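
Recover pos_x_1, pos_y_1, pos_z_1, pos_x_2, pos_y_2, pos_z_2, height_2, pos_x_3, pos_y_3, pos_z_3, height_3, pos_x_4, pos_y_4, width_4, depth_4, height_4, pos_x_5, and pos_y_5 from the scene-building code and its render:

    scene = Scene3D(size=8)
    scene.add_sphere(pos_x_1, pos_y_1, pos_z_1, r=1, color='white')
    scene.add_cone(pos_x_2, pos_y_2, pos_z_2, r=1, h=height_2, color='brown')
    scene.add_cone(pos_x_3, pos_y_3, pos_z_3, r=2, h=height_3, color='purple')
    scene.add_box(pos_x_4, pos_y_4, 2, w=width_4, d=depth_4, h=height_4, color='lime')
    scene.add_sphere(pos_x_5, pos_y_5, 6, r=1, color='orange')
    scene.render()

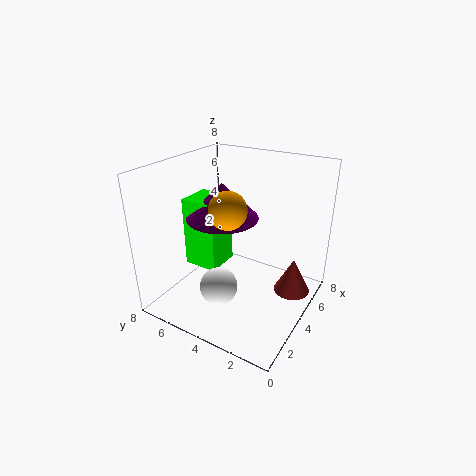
pos_x_1 = 2
pos_y_1 = 4
pos_z_1 = 2
pos_x_2 = 5
pos_y_2 = 1
pos_z_2 = 1
height_2 = 2
pos_x_3 = 4
pos_y_3 = 5
pos_z_3 = 5
height_3 = 2
pos_x_4 = 3
pos_y_4 = 5
width_4 = 2
depth_4 = 2
height_4 = 4
pos_x_5 = 3
pos_y_5 = 4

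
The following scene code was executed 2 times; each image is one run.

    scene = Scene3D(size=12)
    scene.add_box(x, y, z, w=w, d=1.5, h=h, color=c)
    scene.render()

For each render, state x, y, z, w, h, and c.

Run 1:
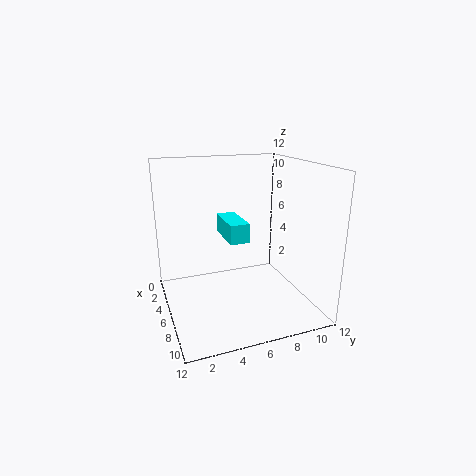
x = 5
y = 4.5
z = 6.5
w = 3.5
h = 1.5
c = 'cyan'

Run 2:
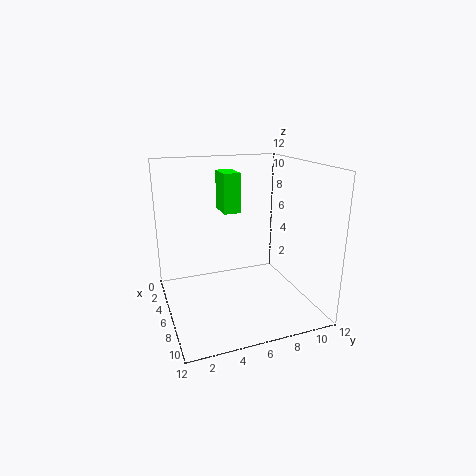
x = 1.5
y = 5.5
z = 7.5
w = 2.5
h = 3.5
c = 'lime'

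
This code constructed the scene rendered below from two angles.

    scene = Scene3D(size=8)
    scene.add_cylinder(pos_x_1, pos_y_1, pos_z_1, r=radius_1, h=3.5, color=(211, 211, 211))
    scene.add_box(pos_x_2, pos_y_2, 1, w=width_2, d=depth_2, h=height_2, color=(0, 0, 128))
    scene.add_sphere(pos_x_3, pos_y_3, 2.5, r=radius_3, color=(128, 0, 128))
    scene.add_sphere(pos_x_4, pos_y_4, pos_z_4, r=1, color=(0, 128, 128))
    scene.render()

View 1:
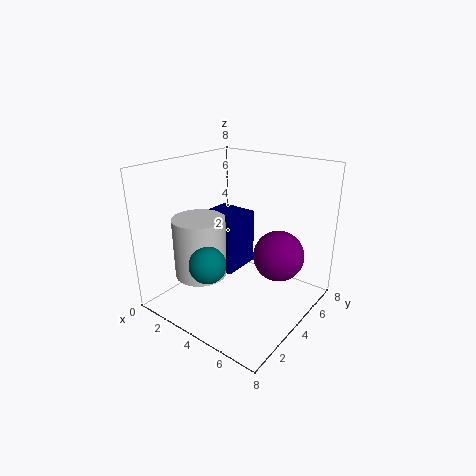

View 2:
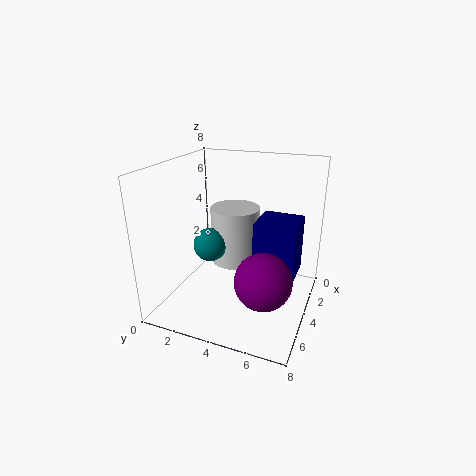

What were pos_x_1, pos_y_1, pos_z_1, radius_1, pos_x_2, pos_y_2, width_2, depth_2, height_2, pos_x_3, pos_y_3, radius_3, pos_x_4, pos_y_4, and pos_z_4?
pos_x_1 = 2
pos_y_1 = 3
pos_z_1 = 1.5
radius_1 = 1.5
pos_x_2 = 0.5
pos_y_2 = 4.5
width_2 = 2.5
depth_2 = 2.5
height_2 = 3.5
pos_x_3 = 5.5
pos_y_3 = 6
radius_3 = 1.5
pos_x_4 = 3.5
pos_y_4 = 2
pos_z_4 = 3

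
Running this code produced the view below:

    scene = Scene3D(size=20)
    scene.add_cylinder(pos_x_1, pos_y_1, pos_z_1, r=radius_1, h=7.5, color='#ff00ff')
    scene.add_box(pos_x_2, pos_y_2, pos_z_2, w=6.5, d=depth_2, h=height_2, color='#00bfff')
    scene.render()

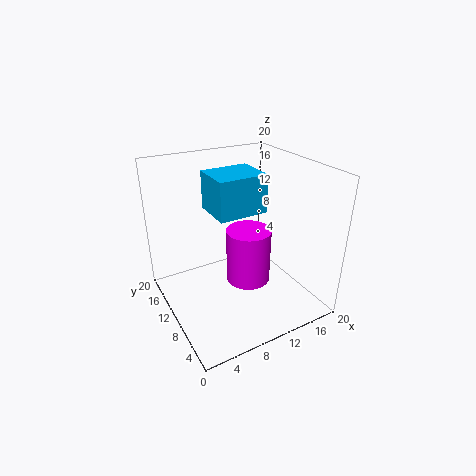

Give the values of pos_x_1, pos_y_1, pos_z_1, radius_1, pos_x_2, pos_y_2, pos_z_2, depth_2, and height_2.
pos_x_1 = 10.5, pos_y_1 = 8, pos_z_1 = 4.5, radius_1 = 3, pos_x_2 = 6, pos_y_2 = 7, pos_z_2 = 14.5, depth_2 = 5.5, height_2 = 5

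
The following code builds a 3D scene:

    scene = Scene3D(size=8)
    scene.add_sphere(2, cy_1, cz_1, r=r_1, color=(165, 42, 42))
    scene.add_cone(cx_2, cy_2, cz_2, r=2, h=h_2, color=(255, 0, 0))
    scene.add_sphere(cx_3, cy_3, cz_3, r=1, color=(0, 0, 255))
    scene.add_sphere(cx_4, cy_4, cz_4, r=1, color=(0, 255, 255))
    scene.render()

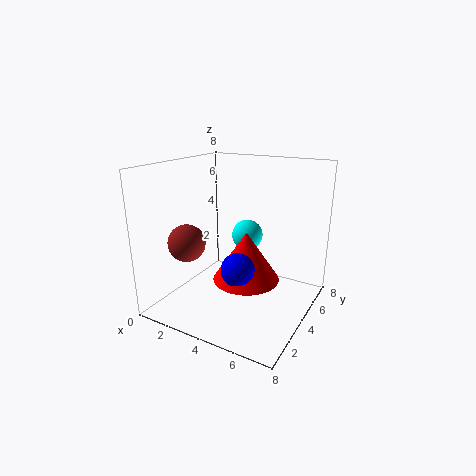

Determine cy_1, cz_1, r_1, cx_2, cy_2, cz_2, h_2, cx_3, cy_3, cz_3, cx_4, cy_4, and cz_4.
cy_1 = 2; cz_1 = 4; r_1 = 1; cx_2 = 4; cy_2 = 5; cz_2 = 1; h_2 = 3; cx_3 = 4; cy_3 = 4; cz_3 = 2; cx_4 = 3; cy_4 = 7; cz_4 = 3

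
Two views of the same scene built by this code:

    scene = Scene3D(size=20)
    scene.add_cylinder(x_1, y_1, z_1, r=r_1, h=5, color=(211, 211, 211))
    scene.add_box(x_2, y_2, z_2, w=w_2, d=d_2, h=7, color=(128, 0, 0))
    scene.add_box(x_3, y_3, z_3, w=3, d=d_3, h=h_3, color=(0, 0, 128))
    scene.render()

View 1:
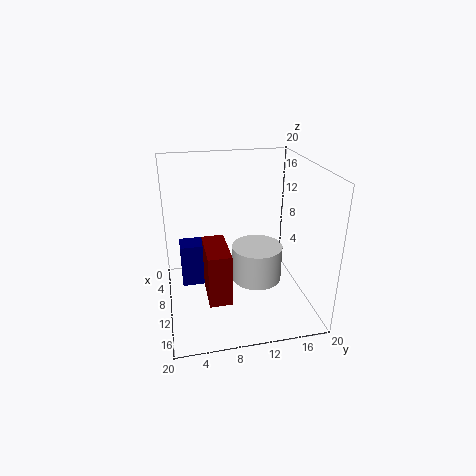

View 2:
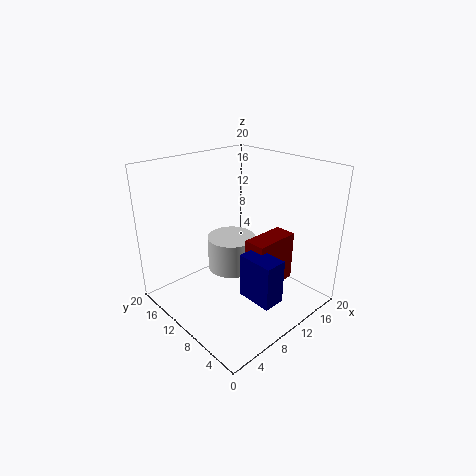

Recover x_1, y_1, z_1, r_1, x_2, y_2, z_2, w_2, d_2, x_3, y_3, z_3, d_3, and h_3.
x_1 = 11
y_1 = 12.5
z_1 = 4
r_1 = 3.5
x_2 = 9.5
y_2 = 5
z_2 = 3.5
w_2 = 6.5
d_2 = 3
x_3 = 7.5
y_3 = 2
z_3 = 3.5
d_3 = 5
h_3 = 6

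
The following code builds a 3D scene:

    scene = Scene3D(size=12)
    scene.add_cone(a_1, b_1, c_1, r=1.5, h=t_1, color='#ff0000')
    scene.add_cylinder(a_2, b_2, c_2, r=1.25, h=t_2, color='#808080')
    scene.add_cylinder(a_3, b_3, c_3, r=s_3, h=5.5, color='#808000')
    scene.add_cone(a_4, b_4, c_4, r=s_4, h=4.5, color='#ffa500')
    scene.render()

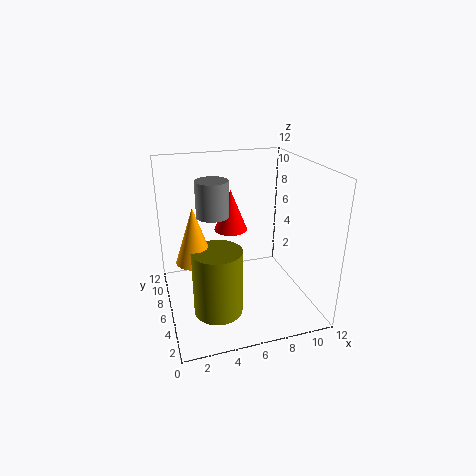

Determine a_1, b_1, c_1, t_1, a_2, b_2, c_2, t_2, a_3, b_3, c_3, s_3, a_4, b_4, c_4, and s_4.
a_1 = 6.25, b_1 = 9, c_1 = 5.5, t_1 = 3.75, a_2 = 3.75, b_2 = 5.25, c_2 = 8.5, t_2 = 2.75, a_3 = 3.75, b_3 = 4.25, c_3 = 0.5, s_3 = 2, a_4 = 2.25, b_4 = 5.5, c_4 = 4.75, s_4 = 1.5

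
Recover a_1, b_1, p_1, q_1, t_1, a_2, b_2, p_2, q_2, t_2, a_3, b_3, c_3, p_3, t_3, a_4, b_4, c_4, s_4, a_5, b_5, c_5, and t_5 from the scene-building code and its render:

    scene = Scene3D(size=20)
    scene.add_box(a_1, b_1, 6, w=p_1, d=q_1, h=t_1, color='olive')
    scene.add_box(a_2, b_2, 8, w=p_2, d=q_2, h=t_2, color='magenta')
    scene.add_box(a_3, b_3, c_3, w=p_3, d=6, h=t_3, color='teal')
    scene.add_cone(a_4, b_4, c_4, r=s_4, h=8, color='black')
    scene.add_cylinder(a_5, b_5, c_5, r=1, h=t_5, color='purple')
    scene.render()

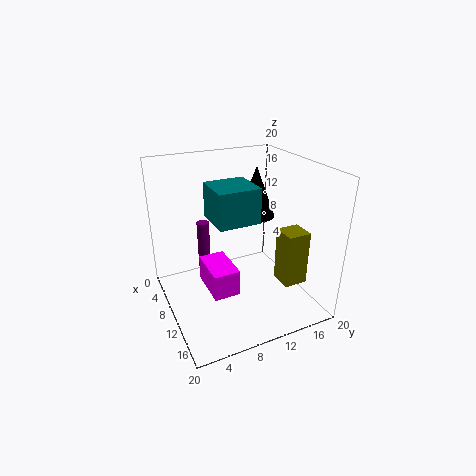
a_1 = 15
b_1 = 13
p_1 = 3
q_1 = 3
t_1 = 7
a_2 = 14
b_2 = 3
p_2 = 5
q_2 = 3
t_2 = 3
a_3 = 5
b_3 = 7
c_3 = 12
p_3 = 6
t_3 = 5
a_4 = 4
b_4 = 16
c_4 = 10
s_4 = 3
a_5 = 1
b_5 = 8
c_5 = 1
t_5 = 8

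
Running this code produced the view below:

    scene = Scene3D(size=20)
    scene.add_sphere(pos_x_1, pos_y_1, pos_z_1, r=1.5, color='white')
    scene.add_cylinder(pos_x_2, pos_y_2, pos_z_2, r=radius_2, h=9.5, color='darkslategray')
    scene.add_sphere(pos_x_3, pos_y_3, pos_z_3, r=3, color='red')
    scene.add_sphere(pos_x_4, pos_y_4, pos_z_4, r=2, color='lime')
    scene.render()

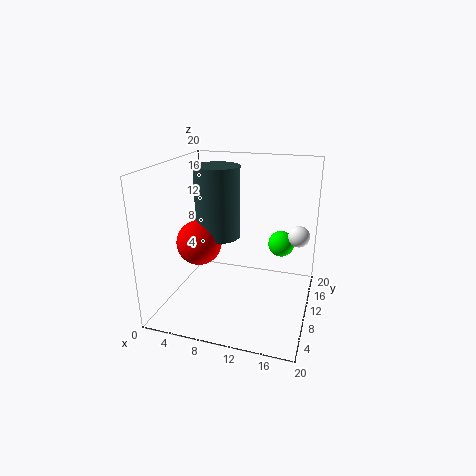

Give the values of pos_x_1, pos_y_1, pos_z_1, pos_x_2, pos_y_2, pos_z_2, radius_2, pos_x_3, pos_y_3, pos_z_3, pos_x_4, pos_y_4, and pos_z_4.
pos_x_1 = 18
pos_y_1 = 13
pos_z_1 = 10
pos_x_2 = 7.5
pos_y_2 = 9
pos_z_2 = 10.5
radius_2 = 3
pos_x_3 = 5.5
pos_y_3 = 7
pos_z_3 = 10
pos_x_4 = 15
pos_y_4 = 16.5
pos_z_4 = 7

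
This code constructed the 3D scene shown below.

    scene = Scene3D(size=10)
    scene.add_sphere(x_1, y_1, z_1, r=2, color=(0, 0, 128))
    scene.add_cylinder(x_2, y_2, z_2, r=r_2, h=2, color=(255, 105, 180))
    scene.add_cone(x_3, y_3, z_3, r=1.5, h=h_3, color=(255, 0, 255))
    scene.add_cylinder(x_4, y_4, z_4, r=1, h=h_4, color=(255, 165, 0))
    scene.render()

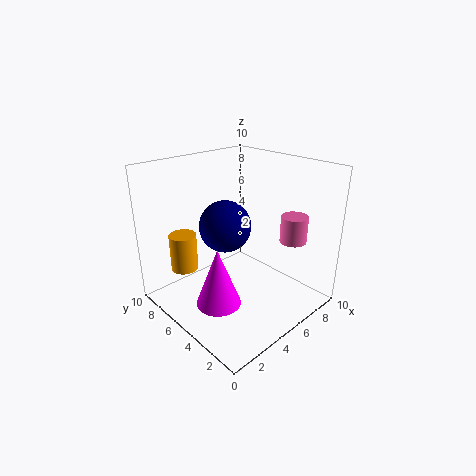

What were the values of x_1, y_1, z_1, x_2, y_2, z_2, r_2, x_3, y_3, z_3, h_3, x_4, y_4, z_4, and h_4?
x_1 = 6
y_1 = 7.5
z_1 = 4.75
x_2 = 9
y_2 = 3.25
z_2 = 4
r_2 = 1
x_3 = 2.5
y_3 = 4.25
z_3 = 1.25
h_3 = 4
x_4 = 2.75
y_4 = 8.5
z_4 = 2
h_4 = 2.75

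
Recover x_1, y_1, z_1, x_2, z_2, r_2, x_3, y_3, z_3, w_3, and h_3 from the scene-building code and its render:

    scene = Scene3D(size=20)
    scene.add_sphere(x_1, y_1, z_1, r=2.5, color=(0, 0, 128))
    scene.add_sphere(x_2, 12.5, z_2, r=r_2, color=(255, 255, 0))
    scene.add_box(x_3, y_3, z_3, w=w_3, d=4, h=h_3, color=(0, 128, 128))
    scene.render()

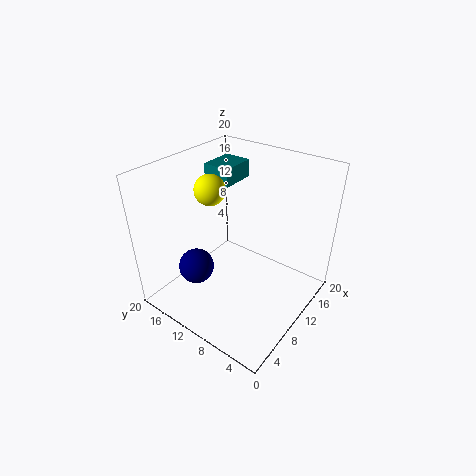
x_1 = 6; y_1 = 14.5; z_1 = 5.5; x_2 = 7.5; z_2 = 17.5; r_2 = 2; x_3 = 11; y_3 = 12.5; z_3 = 16.5; w_3 = 5; h_3 = 2.5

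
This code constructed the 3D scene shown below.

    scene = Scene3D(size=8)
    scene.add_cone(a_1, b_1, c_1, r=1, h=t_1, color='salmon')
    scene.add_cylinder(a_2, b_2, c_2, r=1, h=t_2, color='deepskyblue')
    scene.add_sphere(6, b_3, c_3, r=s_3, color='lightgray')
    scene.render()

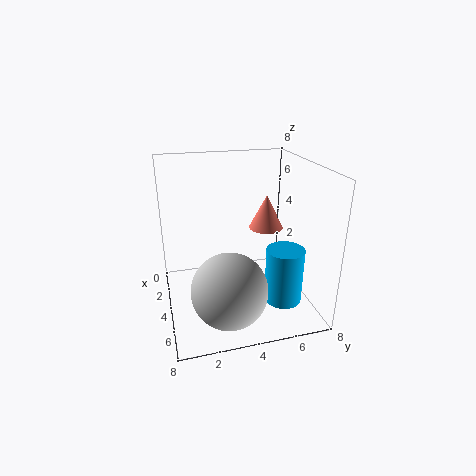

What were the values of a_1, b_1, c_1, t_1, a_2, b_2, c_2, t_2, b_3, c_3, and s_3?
a_1 = 3
b_1 = 6
c_1 = 4
t_1 = 2
a_2 = 6
b_2 = 6
c_2 = 1
t_2 = 3
b_3 = 3
c_3 = 2
s_3 = 2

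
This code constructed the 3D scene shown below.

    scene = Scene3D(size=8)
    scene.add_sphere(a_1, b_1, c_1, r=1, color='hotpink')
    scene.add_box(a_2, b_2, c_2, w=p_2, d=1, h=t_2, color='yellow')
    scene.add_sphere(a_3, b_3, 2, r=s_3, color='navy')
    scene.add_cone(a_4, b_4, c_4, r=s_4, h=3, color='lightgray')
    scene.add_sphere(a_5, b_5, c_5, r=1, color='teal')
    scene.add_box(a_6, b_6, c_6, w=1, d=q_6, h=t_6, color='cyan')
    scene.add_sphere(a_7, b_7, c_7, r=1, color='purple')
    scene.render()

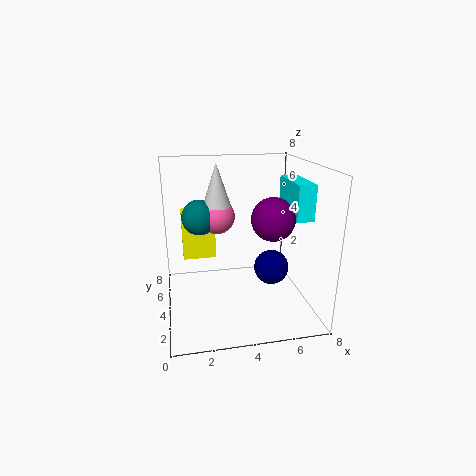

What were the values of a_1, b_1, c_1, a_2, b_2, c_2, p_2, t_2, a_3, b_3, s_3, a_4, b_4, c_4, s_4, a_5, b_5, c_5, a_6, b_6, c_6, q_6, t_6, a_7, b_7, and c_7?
a_1 = 3
b_1 = 5
c_1 = 5
a_2 = 1
b_2 = 6
c_2 = 2
p_2 = 2
t_2 = 3
a_3 = 6
b_3 = 4
s_3 = 1
a_4 = 3
b_4 = 5
c_4 = 5
s_4 = 1
a_5 = 2
b_5 = 5
c_5 = 5
a_6 = 7
b_6 = 3
c_6 = 5
q_6 = 3
t_6 = 2
a_7 = 5
b_7 = 1
c_7 = 6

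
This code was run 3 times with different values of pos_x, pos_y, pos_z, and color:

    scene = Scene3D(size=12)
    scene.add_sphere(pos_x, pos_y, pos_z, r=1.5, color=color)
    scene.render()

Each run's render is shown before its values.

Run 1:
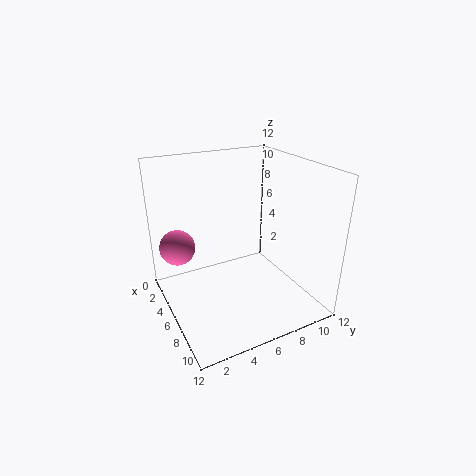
pos_x = 3.5; pos_y = 1.5; pos_z = 5; color = 'hotpink'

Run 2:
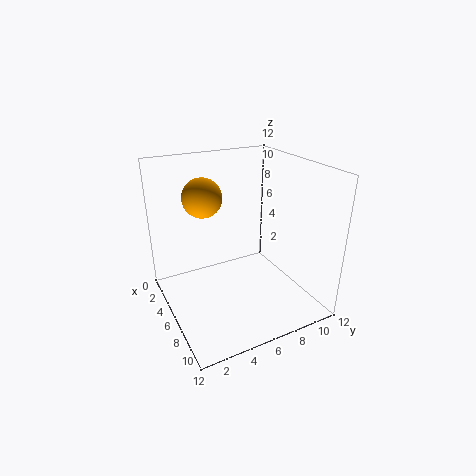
pos_x = 6; pos_y = 3; pos_z = 10; color = 'orange'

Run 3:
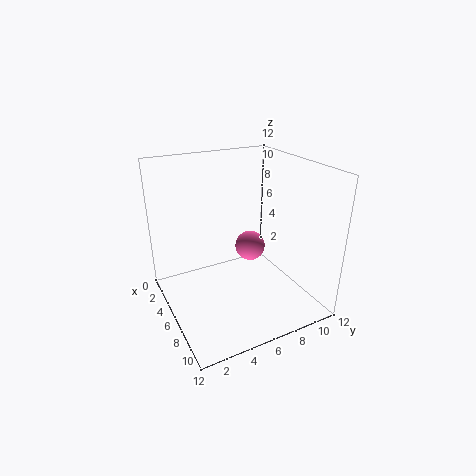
pos_x = 2; pos_y = 9.5; pos_z = 2.5; color = 'hotpink'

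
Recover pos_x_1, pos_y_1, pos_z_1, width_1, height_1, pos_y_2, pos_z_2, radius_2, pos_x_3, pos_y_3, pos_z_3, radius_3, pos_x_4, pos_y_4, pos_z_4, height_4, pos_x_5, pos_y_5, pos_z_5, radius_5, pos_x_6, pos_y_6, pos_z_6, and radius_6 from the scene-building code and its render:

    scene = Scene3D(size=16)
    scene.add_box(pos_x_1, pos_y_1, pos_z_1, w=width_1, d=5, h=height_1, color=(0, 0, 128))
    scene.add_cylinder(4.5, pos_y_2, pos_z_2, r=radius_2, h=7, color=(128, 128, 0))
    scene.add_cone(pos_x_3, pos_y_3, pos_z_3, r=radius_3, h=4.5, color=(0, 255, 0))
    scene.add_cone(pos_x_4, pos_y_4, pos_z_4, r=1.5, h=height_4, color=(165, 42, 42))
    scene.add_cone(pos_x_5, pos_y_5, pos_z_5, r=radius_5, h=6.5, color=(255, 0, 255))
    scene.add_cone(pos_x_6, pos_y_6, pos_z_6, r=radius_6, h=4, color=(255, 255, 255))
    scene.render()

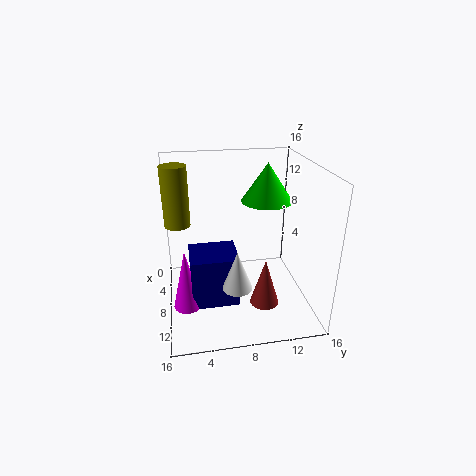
pos_x_1 = 7.5; pos_y_1 = 2.5; pos_z_1 = 2; width_1 = 4.5; height_1 = 5.5; pos_y_2 = 1.5; pos_z_2 = 8.5; radius_2 = 1.5; pos_x_3 = 5; pos_y_3 = 12; pos_z_3 = 11; radius_3 = 3; pos_x_4 = 12.5; pos_y_4 = 10; pos_z_4 = 2.5; height_4 = 5; pos_x_5 = 11; pos_y_5 = 2; pos_z_5 = 2; radius_5 = 1.5; pos_x_6 = 13; pos_y_6 = 7; pos_z_6 = 5; radius_6 = 1.5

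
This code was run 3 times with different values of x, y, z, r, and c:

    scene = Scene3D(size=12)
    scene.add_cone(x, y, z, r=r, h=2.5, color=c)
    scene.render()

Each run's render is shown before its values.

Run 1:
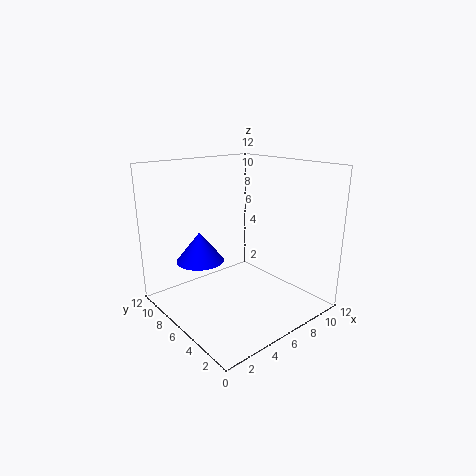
x = 3.5, y = 8, z = 4, r = 2, c = 'blue'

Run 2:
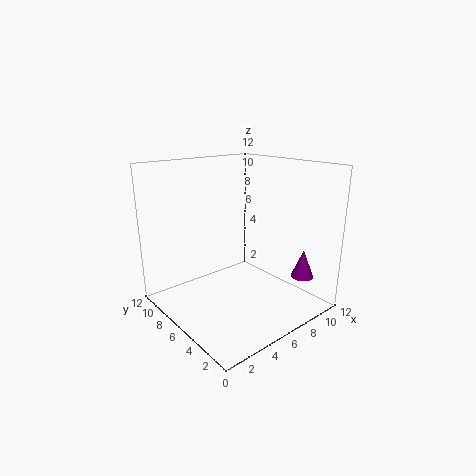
x = 11, y = 3, z = 2, r = 1, c = 'purple'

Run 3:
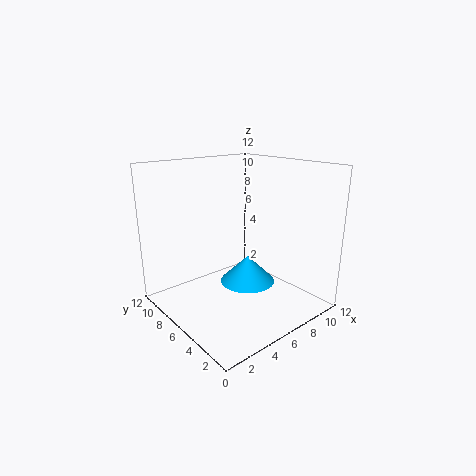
x = 8, y = 7, z = 1, r = 2.5, c = 'deepskyblue'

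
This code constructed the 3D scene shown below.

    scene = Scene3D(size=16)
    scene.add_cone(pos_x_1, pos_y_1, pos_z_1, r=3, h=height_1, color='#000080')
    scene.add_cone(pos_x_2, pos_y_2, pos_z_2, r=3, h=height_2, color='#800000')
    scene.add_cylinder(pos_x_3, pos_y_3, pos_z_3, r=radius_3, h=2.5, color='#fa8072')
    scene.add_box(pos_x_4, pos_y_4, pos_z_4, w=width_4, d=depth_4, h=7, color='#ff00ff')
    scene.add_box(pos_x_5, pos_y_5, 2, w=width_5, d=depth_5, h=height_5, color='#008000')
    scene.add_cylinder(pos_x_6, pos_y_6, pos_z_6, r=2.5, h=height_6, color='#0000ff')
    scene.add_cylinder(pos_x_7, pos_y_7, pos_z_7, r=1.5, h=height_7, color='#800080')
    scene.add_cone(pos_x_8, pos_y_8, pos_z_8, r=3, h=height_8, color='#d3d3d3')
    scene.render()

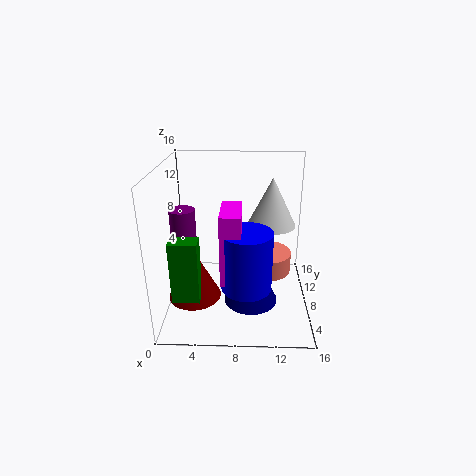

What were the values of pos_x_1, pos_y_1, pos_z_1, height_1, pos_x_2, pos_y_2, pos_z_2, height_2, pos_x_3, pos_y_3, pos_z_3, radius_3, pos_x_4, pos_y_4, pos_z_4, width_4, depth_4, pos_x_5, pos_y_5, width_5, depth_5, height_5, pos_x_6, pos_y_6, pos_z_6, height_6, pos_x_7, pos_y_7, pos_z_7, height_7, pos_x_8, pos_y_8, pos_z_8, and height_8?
pos_x_1 = 9.5; pos_y_1 = 6.5; pos_z_1 = 1; height_1 = 6; pos_x_2 = 3; pos_y_2 = 7; pos_z_2 = 1; height_2 = 6; pos_x_3 = 11.5; pos_y_3 = 11.5; pos_z_3 = 2; radius_3 = 3; pos_x_4 = 6.5; pos_y_4 = 1.5; pos_z_4 = 6; width_4 = 2; depth_4 = 4.5; pos_x_5 = 1; pos_y_5 = 4; width_5 = 3; depth_5 = 2; height_5 = 7; pos_x_6 = 9; pos_y_6 = 3; pos_z_6 = 5; height_6 = 6; pos_x_7 = 1.5; pos_y_7 = 10; pos_z_7 = 5.5; height_7 = 5; pos_x_8 = 12; pos_y_8 = 13; pos_z_8 = 7.5; height_8 = 6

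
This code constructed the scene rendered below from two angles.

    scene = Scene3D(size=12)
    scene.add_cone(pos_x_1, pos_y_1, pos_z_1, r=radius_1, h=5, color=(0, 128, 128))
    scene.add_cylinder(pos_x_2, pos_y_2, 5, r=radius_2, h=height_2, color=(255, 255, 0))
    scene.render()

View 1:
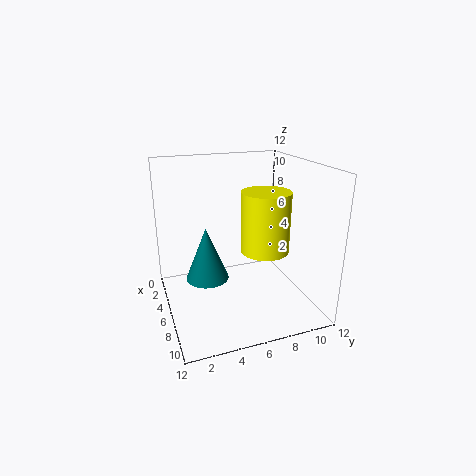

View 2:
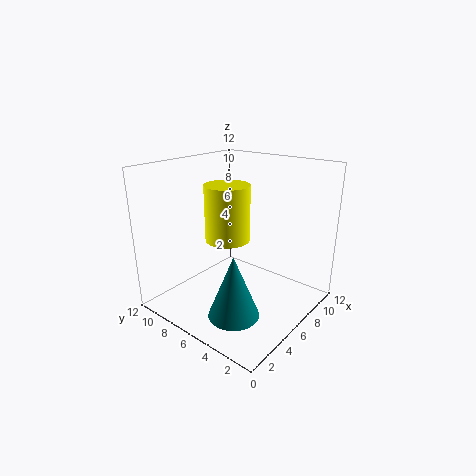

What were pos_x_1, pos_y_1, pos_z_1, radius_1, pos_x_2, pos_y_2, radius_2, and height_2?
pos_x_1 = 3, pos_y_1 = 4, pos_z_1 = 1, radius_1 = 2, pos_x_2 = 7, pos_y_2 = 8, radius_2 = 2, height_2 = 5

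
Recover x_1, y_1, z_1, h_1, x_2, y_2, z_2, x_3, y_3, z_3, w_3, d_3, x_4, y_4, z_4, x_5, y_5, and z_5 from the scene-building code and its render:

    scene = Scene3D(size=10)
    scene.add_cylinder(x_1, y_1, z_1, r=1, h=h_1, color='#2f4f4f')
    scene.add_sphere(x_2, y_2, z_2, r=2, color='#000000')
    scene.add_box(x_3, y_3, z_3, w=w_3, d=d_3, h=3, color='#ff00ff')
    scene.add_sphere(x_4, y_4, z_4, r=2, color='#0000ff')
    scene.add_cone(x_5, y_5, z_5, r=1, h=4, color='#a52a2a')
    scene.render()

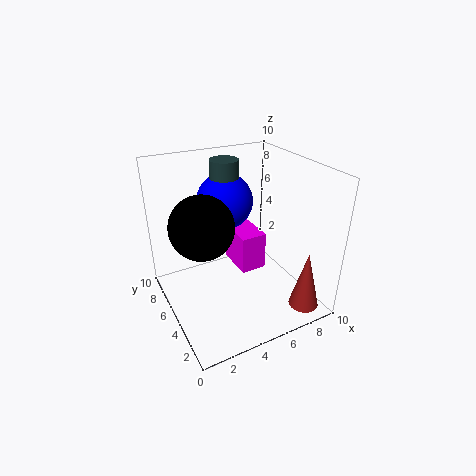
x_1 = 5; y_1 = 7; z_1 = 6; h_1 = 4; x_2 = 2; y_2 = 4; z_2 = 7; x_3 = 6; y_3 = 6; z_3 = 1; w_3 = 2; d_3 = 3; x_4 = 5; y_4 = 7; z_4 = 7; x_5 = 8; y_5 = 1; z_5 = 1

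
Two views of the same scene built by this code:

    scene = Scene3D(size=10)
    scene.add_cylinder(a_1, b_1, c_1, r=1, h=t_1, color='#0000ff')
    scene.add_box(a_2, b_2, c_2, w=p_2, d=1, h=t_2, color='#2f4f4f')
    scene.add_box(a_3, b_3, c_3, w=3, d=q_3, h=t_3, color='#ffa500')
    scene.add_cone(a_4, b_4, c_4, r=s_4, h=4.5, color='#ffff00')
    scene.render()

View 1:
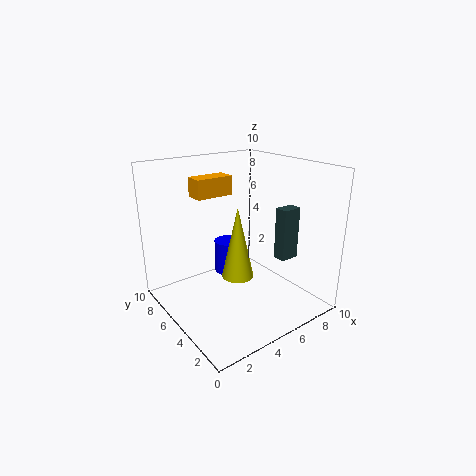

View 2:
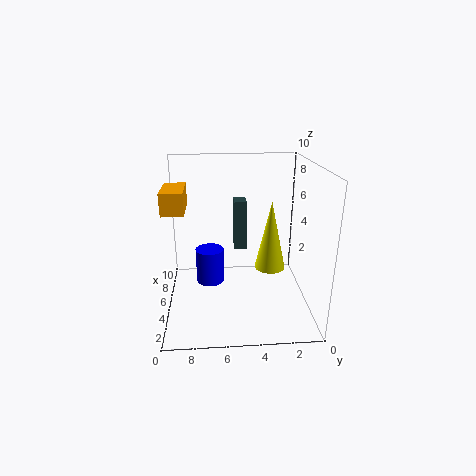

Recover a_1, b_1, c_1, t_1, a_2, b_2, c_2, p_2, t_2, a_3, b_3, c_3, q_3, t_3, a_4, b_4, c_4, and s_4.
a_1 = 5.5, b_1 = 7, c_1 = 1.5, t_1 = 2.5, a_2 = 8.5, b_2 = 4, c_2 = 2.5, p_2 = 1.5, t_2 = 4, a_3 = 4, b_3 = 8.5, c_3 = 7, q_3 = 1.5, t_3 = 1.5, a_4 = 3.5, b_4 = 3, c_4 = 3.5, s_4 = 1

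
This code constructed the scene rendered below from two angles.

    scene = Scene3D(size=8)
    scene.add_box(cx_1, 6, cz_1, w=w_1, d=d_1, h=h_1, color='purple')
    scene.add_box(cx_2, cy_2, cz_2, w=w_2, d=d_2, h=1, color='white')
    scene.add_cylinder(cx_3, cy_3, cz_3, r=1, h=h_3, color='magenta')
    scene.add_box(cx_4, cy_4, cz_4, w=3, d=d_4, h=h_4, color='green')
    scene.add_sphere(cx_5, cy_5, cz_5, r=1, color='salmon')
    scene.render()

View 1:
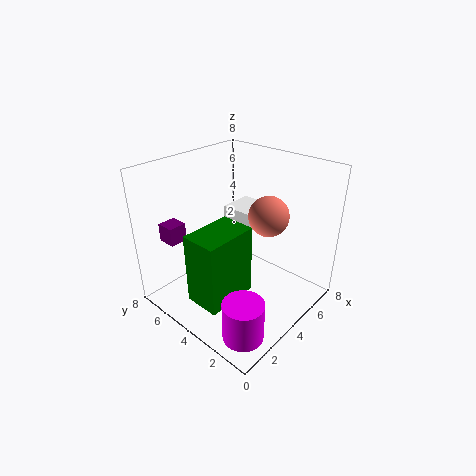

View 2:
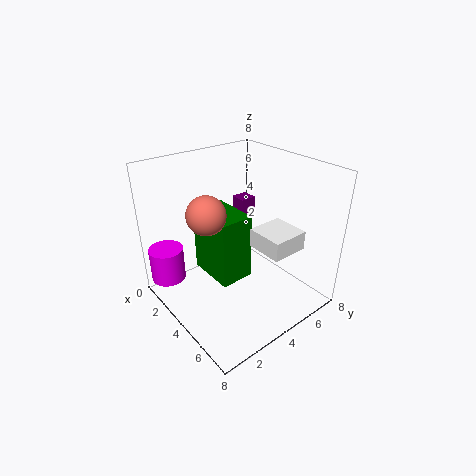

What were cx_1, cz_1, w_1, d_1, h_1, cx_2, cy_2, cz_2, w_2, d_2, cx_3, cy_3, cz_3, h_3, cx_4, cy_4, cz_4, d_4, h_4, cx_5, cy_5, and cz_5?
cx_1 = 1; cz_1 = 4; w_1 = 1; d_1 = 1; h_1 = 1; cx_2 = 5; cy_2 = 4; cz_2 = 4; w_2 = 2; d_2 = 2; cx_3 = 1; cy_3 = 1; cz_3 = 1; h_3 = 2; cx_4 = 1; cy_4 = 3; cz_4 = 1; d_4 = 2; h_4 = 4; cx_5 = 4; cy_5 = 2; cz_5 = 6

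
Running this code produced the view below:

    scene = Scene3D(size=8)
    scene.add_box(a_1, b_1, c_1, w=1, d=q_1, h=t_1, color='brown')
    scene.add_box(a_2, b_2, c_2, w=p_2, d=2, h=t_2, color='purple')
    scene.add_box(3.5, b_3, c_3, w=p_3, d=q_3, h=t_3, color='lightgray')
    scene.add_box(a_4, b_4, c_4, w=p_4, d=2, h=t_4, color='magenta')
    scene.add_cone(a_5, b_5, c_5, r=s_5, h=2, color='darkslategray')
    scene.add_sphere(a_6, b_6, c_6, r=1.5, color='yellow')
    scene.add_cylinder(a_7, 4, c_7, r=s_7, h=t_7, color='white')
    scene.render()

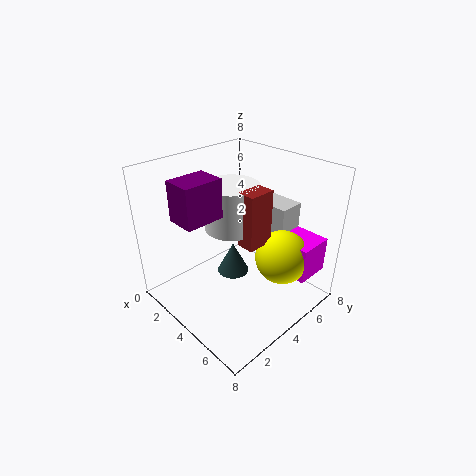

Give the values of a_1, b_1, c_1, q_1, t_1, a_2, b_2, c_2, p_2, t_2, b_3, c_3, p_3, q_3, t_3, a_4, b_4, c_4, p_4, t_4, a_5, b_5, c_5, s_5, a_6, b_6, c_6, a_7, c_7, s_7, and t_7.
a_1 = 4.5, b_1 = 3.5, c_1 = 4, q_1 = 1.5, t_1 = 3, a_2 = 3, b_2 = 0.5, c_2 = 6, p_2 = 1.5, t_2 = 2, b_3 = 6, c_3 = 2.5, p_3 = 2, q_3 = 1.5, t_3 = 3, a_4 = 5.5, b_4 = 5.5, c_4 = 2, p_4 = 2, t_4 = 2, a_5 = 2.5, b_5 = 5, c_5 = 0.5, s_5 = 1, a_6 = 6, b_6 = 5.5, c_6 = 3, a_7 = 3.5, c_7 = 4.5, s_7 = 1.5, t_7 = 2.5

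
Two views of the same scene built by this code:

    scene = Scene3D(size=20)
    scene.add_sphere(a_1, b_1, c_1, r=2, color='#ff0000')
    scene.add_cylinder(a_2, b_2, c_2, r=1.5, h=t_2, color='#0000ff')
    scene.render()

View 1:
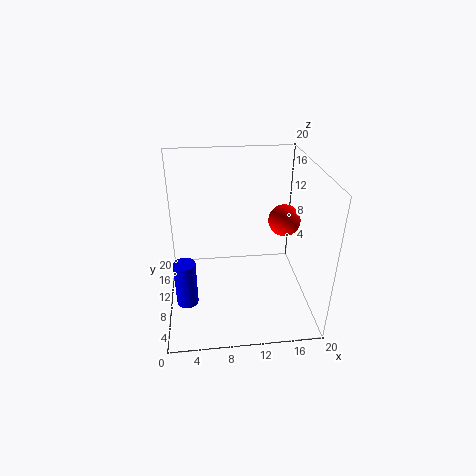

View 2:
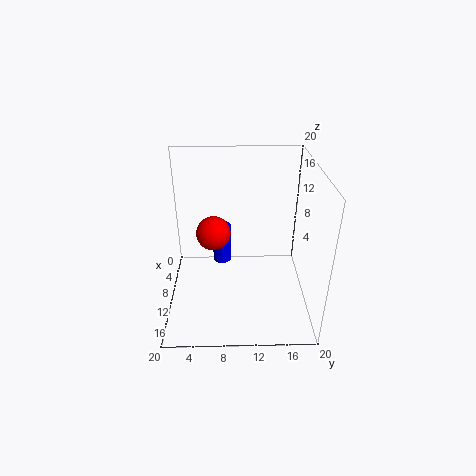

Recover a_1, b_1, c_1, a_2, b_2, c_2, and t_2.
a_1 = 15.5
b_1 = 7
c_1 = 14
a_2 = 2.5
b_2 = 7.5
c_2 = 1.5
t_2 = 6.5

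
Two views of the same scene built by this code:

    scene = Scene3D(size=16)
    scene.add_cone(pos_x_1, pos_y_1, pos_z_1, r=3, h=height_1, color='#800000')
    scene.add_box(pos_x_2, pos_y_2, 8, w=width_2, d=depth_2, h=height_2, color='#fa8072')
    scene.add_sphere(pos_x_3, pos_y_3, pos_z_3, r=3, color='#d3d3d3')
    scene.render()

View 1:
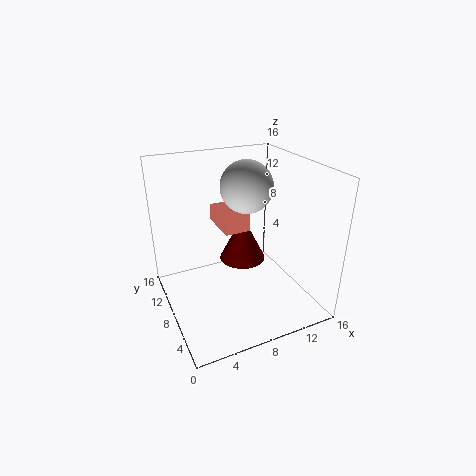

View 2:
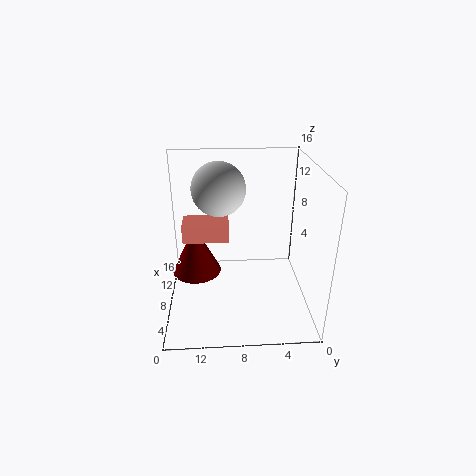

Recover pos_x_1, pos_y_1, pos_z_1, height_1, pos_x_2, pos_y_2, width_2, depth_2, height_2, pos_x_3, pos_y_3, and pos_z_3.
pos_x_1 = 11
pos_y_1 = 13
pos_z_1 = 2
height_1 = 6
pos_x_2 = 7
pos_y_2 = 9
width_2 = 3
depth_2 = 5
height_2 = 2
pos_x_3 = 10
pos_y_3 = 10
pos_z_3 = 13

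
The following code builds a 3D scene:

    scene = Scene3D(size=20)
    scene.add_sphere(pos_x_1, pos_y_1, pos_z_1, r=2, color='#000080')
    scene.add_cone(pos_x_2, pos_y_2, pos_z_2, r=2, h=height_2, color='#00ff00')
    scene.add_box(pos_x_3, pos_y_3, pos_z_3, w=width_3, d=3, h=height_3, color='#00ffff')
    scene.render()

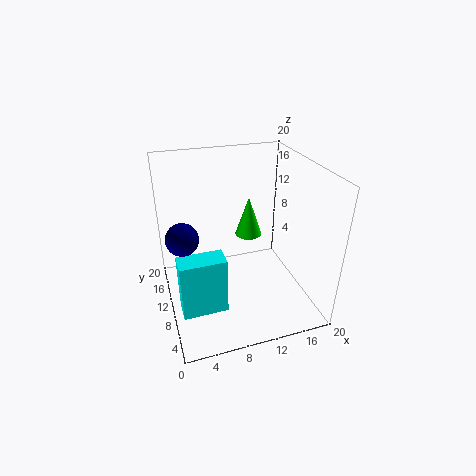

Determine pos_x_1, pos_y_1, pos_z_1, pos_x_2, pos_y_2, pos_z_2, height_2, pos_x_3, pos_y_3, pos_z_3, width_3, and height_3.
pos_x_1 = 2; pos_y_1 = 7; pos_z_1 = 13; pos_x_2 = 13; pos_y_2 = 14; pos_z_2 = 8; height_2 = 6; pos_x_3 = 1; pos_y_3 = 5; pos_z_3 = 2; width_3 = 6; height_3 = 8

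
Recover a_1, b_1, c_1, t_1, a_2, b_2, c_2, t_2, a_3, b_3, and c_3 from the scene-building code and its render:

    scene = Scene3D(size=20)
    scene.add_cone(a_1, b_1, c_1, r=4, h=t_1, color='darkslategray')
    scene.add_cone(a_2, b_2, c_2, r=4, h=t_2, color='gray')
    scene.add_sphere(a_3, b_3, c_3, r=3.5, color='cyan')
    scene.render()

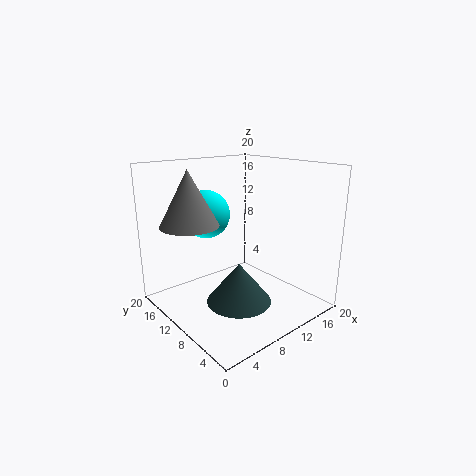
a_1 = 6, b_1 = 5, c_1 = 4, t_1 = 5, a_2 = 4.5, b_2 = 13.5, c_2 = 12, t_2 = 7.5, a_3 = 8.5, b_3 = 15.5, c_3 = 12.5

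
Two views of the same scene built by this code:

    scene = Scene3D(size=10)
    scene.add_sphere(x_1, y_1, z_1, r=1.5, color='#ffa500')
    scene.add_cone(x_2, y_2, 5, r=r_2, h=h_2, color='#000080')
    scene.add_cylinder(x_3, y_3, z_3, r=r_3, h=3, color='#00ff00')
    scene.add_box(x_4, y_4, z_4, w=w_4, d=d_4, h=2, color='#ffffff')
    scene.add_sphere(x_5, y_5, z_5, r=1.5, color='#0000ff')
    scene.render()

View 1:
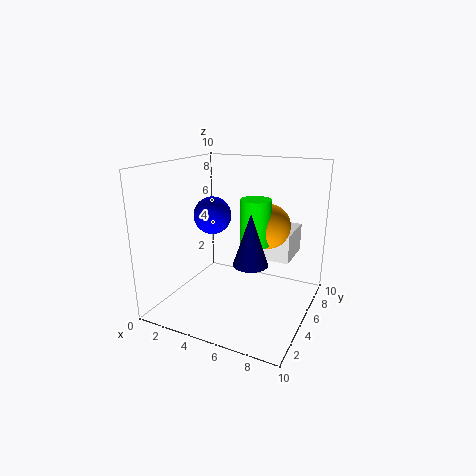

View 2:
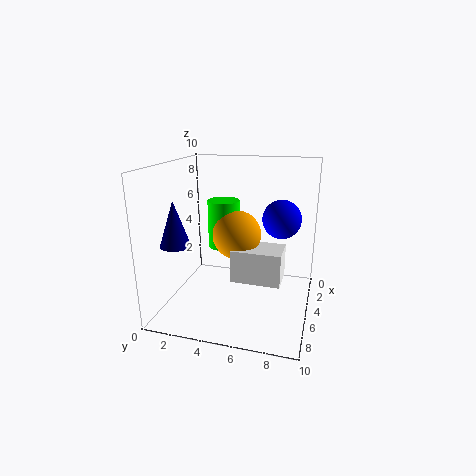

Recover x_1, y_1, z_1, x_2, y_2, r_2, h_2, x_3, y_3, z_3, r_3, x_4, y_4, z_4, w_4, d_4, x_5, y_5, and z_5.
x_1 = 7
y_1 = 5.5
z_1 = 6
x_2 = 7.5
y_2 = 1.5
r_2 = 1
h_2 = 3
x_3 = 6.5
y_3 = 4.5
z_3 = 5
r_3 = 1
x_4 = 6.5
y_4 = 5.5
z_4 = 3.5
w_4 = 2
d_4 = 3
x_5 = 1.5
y_5 = 7.5
z_5 = 5.5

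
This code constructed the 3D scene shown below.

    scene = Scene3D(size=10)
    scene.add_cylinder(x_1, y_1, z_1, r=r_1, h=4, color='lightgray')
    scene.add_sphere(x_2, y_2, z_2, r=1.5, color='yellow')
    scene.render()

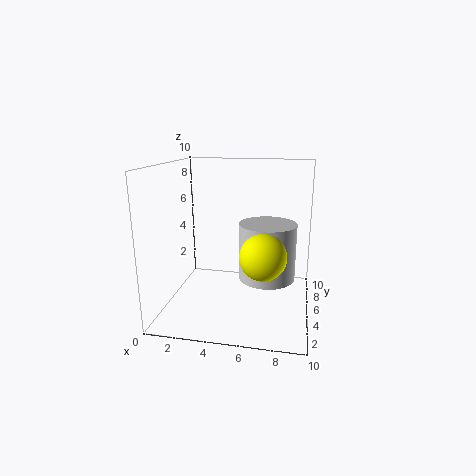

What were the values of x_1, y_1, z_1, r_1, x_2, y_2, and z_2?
x_1 = 7; y_1 = 5.5; z_1 = 2; r_1 = 2; x_2 = 7; y_2 = 3; z_2 = 4.5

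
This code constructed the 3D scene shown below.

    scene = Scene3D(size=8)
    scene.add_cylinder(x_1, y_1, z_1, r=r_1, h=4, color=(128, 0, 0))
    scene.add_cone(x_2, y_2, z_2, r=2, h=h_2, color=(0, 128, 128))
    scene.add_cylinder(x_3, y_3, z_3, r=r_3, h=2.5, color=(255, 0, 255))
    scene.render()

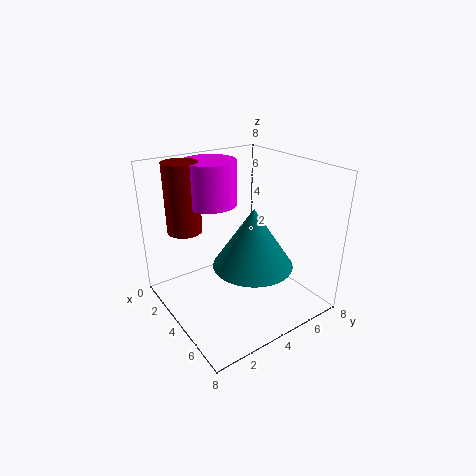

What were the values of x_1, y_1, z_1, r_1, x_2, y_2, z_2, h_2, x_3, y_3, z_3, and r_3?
x_1 = 1.5, y_1 = 2, z_1 = 4, r_1 = 1, x_2 = 6, y_2 = 3.5, z_2 = 3.5, h_2 = 3, x_3 = 2, y_3 = 3.5, z_3 = 5.5, r_3 = 1.5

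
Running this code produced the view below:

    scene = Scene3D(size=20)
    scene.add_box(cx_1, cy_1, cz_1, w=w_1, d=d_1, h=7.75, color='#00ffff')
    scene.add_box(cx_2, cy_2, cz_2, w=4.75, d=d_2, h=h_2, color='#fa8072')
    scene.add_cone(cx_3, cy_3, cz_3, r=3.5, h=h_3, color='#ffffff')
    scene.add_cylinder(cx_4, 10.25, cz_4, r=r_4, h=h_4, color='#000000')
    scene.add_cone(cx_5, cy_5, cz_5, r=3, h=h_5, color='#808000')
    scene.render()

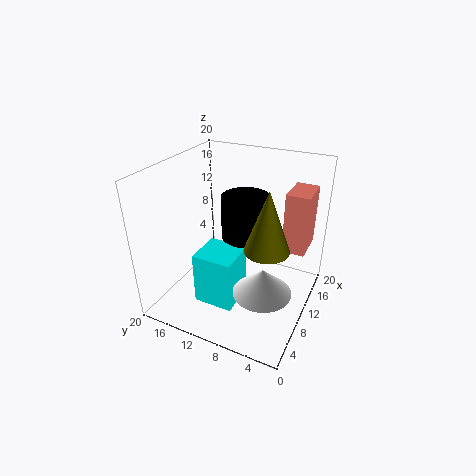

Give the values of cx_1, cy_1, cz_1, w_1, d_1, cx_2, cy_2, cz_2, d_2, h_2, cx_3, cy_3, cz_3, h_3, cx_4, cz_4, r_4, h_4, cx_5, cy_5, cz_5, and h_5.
cx_1 = 5.75, cy_1 = 9.25, cz_1 = 0.25, w_1 = 5.5, d_1 = 5.75, cx_2 = 10.25, cy_2 = 0.75, cz_2 = 9.5, d_2 = 3, h_2 = 8, cx_3 = 3.75, cy_3 = 3.75, cz_3 = 7.5, h_3 = 3.25, cx_4 = 13, cz_4 = 8.75, r_4 = 3.5, h_4 = 6.25, cx_5 = 8.75, cy_5 = 5.25, cz_5 = 10, h_5 = 8.25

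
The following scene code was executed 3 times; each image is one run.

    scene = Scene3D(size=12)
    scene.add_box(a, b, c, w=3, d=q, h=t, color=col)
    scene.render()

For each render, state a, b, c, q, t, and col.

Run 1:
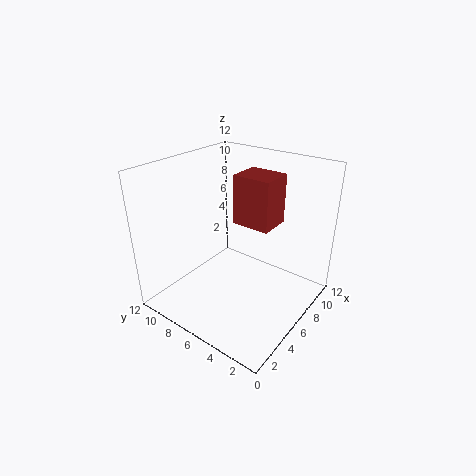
a = 8; b = 4.5; c = 6; q = 3.5; t = 4.5; col = 'brown'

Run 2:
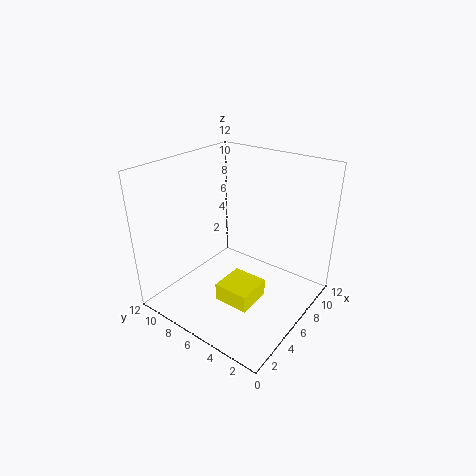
a = 3.5; b = 3.5; c = 1; q = 3; t = 1.5; col = 'yellow'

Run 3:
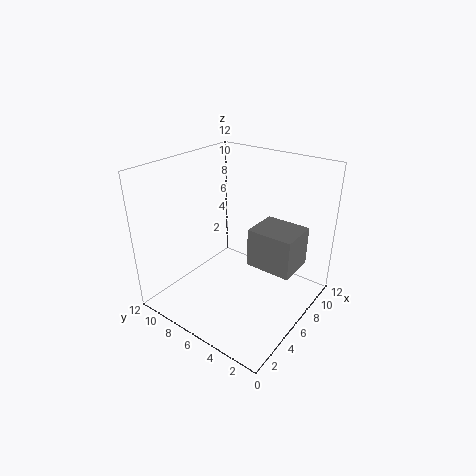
a = 4.5; b = 0.5; c = 5; q = 3.5; t = 3; col = 'gray'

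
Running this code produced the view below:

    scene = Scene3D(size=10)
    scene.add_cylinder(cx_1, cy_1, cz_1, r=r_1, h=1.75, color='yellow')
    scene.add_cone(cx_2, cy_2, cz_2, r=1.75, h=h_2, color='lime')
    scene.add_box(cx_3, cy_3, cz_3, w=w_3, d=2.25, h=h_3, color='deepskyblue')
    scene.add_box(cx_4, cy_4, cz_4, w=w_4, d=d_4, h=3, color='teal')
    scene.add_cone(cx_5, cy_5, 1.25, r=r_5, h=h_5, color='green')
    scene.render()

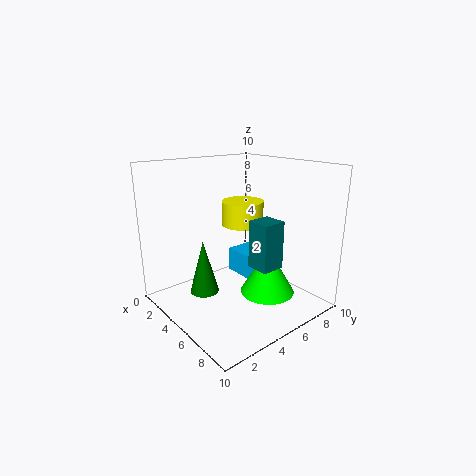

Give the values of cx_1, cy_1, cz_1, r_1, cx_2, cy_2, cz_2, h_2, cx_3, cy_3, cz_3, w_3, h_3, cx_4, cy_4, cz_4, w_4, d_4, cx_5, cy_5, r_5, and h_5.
cx_1 = 4; cy_1 = 6.25; cz_1 = 5.5; r_1 = 1.5; cx_2 = 7.75; cy_2 = 5.25; cz_2 = 2; h_2 = 3; cx_3 = 0.75; cy_3 = 7.5; cz_3 = 0.25; w_3 = 3.25; h_3 = 2; cx_4 = 7.25; cy_4 = 4; cz_4 = 4; w_4 = 1.5; d_4 = 1.5; cx_5 = 4; cy_5 = 2.75; r_5 = 1; h_5 = 3.75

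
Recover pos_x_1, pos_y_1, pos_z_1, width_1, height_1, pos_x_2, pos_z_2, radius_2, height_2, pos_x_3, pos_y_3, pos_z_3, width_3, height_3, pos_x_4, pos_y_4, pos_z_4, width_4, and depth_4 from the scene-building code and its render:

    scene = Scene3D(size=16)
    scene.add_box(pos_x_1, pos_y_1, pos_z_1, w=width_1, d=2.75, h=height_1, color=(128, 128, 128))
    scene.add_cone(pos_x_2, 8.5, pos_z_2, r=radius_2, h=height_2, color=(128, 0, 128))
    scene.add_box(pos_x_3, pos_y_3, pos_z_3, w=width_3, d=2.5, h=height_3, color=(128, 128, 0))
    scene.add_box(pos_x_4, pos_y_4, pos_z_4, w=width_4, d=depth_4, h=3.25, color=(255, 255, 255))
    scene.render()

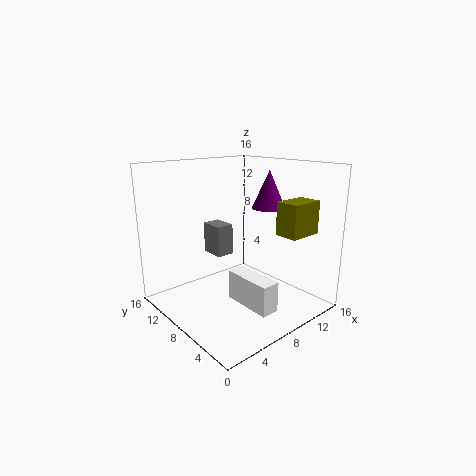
pos_x_1 = 6.25; pos_y_1 = 9.25; pos_z_1 = 5.75; width_1 = 2; height_1 = 3.5; pos_x_2 = 13.25; pos_z_2 = 10.5; radius_2 = 2; height_2 = 4.5; pos_x_3 = 9.75; pos_y_3 = 1.5; pos_z_3 = 9; width_3 = 3.75; height_3 = 3.5; pos_x_4 = 6.25; pos_y_4 = 2; pos_z_4 = 1.5; width_4 = 2; depth_4 = 5.5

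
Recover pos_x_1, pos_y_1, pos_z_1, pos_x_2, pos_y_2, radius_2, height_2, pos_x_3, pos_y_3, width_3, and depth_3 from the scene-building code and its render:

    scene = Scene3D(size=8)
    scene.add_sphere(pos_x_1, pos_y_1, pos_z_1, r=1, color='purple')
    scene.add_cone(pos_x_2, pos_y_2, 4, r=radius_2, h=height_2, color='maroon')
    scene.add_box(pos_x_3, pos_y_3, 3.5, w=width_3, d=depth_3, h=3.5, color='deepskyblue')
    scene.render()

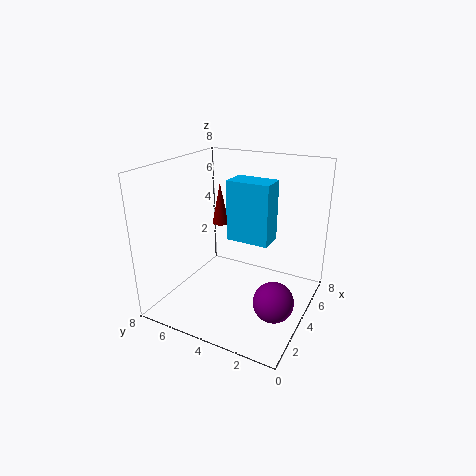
pos_x_1 = 2, pos_y_1 = 1, pos_z_1 = 2, pos_x_2 = 5.5, pos_y_2 = 6, radius_2 = 0.5, height_2 = 2.5, pos_x_3 = 4.5, pos_y_3 = 2.5, width_3 = 1.5, depth_3 = 2.5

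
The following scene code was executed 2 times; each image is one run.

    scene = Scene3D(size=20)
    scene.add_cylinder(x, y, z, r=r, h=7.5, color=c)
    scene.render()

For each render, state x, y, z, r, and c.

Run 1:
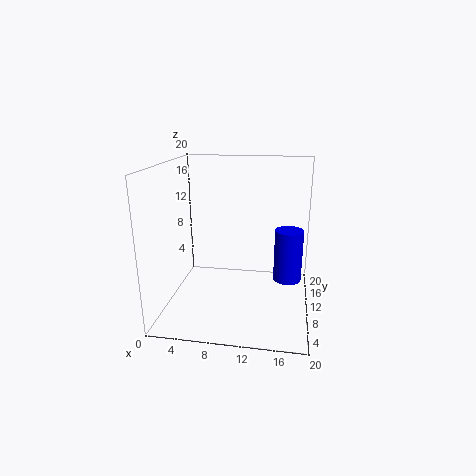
x = 17; y = 11.5; z = 3.5; r = 2; c = 'blue'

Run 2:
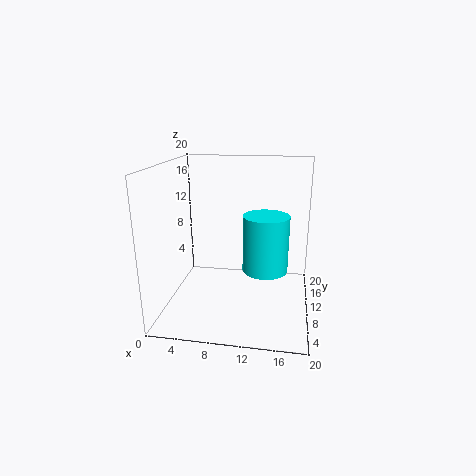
x = 14; y = 8; z = 6.5; r = 3; c = 'cyan'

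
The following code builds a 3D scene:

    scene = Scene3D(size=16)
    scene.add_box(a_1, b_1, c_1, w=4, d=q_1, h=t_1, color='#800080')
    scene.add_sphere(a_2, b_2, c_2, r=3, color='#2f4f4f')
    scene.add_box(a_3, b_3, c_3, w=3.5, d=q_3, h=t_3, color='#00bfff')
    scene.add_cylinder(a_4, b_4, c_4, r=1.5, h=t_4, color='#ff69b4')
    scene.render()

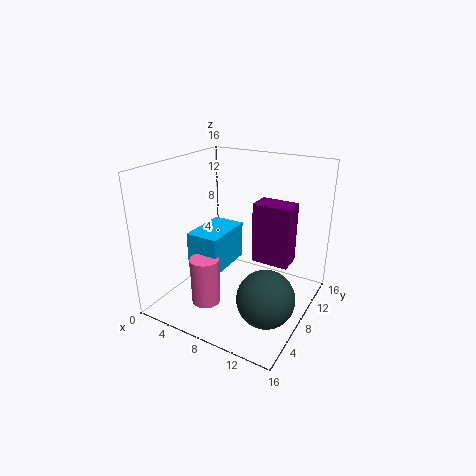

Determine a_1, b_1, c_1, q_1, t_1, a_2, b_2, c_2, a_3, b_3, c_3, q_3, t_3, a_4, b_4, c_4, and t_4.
a_1 = 10, b_1 = 7.5, c_1 = 6, q_1 = 2.5, t_1 = 6.5, a_2 = 13, b_2 = 5, c_2 = 3.5, a_3 = 4.5, b_3 = 3.5, c_3 = 5.5, q_3 = 5.5, t_3 = 4, a_4 = 7, b_4 = 3, c_4 = 2.5, t_4 = 5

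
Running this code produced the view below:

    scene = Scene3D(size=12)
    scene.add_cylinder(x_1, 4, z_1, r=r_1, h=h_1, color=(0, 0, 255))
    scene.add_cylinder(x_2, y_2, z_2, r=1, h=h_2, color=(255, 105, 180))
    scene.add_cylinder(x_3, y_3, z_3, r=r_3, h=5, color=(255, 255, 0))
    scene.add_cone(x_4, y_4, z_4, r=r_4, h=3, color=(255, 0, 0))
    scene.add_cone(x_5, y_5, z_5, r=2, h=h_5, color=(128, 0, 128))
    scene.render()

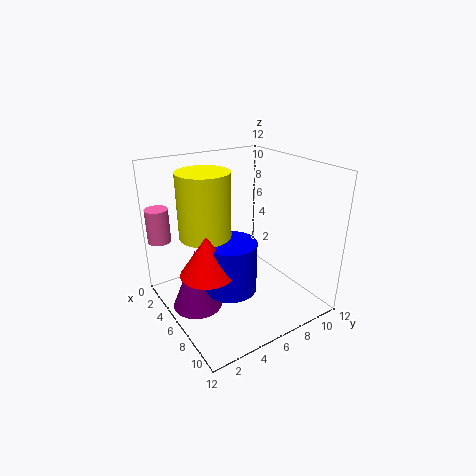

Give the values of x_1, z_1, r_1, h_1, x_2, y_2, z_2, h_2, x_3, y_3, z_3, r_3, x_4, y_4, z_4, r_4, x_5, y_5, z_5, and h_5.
x_1 = 8, z_1 = 3, r_1 = 2, h_1 = 4, x_2 = 1, y_2 = 1, z_2 = 5, h_2 = 3, x_3 = 6, y_3 = 3, z_3 = 7, r_3 = 2, x_4 = 8, y_4 = 2, z_4 = 5, r_4 = 2, x_5 = 6, y_5 = 2, z_5 = 1, h_5 = 5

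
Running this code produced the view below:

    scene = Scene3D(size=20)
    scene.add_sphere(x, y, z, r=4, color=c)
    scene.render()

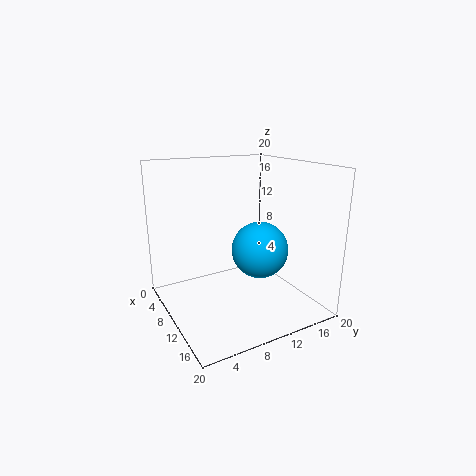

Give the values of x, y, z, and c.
x = 11
y = 13
z = 8
c = 'deepskyblue'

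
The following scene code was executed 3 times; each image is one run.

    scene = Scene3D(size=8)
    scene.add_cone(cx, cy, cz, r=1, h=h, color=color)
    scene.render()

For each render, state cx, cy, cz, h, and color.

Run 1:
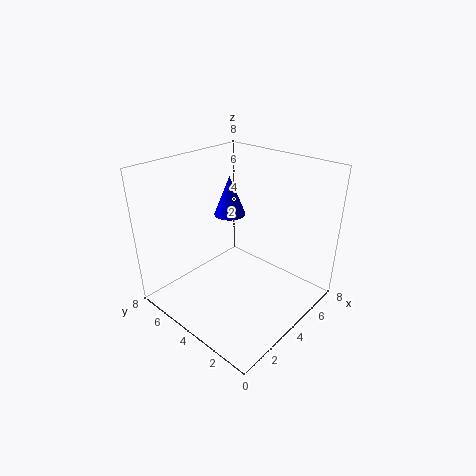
cx = 6
cy = 6.5
cz = 4
h = 2.5
color = 'blue'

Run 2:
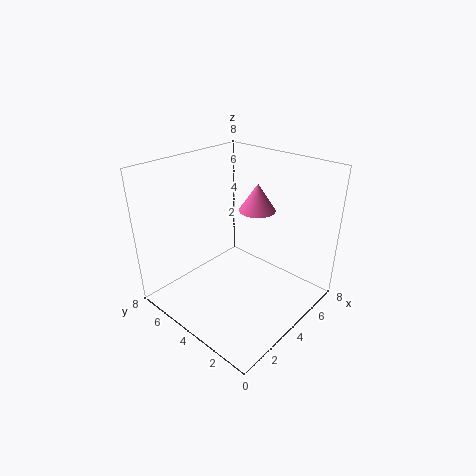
cx = 5
cy = 3.5
cz = 5.5
h = 1.5
color = 'hotpink'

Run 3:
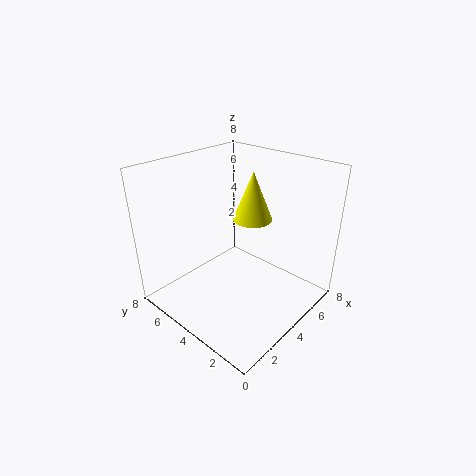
cx = 4
cy = 3
cz = 5.5
h = 2.5
color = 'yellow'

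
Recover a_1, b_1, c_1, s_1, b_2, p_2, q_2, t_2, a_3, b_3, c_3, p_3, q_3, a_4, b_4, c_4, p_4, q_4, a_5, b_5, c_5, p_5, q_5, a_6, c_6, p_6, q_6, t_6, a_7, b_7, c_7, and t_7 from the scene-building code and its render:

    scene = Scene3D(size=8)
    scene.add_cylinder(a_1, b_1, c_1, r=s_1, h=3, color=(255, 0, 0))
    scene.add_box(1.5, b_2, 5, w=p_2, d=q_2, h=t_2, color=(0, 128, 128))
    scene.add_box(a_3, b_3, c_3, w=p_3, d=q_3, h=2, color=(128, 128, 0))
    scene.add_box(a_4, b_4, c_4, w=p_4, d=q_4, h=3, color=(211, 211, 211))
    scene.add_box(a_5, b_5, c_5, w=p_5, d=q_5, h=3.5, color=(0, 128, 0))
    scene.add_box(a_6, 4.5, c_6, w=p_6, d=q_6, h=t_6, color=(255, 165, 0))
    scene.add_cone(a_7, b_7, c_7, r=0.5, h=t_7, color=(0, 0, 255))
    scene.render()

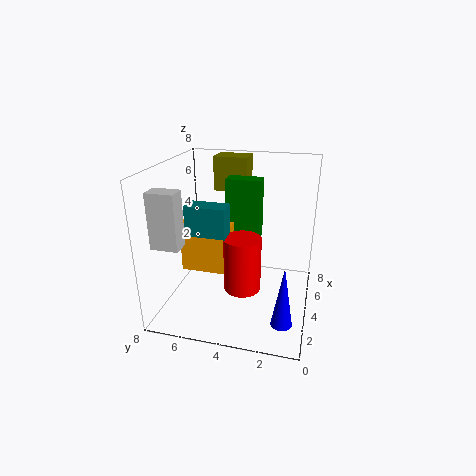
a_1 = 3; b_1 = 3.5; c_1 = 1.5; s_1 = 1; b_2 = 4; p_2 = 1; q_2 = 2; t_2 = 1.5; a_3 = 6; b_3 = 4; c_3 = 6; p_3 = 1.5; q_3 = 2; a_4 = 1.5; b_4 = 6.5; c_4 = 4; p_4 = 1; q_4 = 1.5; a_5 = 5; b_5 = 3; c_5 = 3.5; p_5 = 1; q_5 = 2; a_6 = 4; c_6 = 1.5; p_6 = 2.5; q_6 = 3; t_6 = 3; a_7 = 0.5; b_7 = 1; c_7 = 1.5; t_7 = 3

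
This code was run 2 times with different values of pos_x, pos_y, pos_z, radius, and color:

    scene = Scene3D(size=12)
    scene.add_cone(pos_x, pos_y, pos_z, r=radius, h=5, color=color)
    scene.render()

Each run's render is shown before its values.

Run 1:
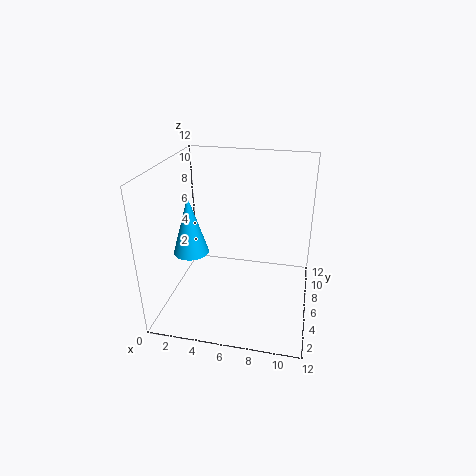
pos_x = 2, pos_y = 5.5, pos_z = 4.5, radius = 1.5, color = 'deepskyblue'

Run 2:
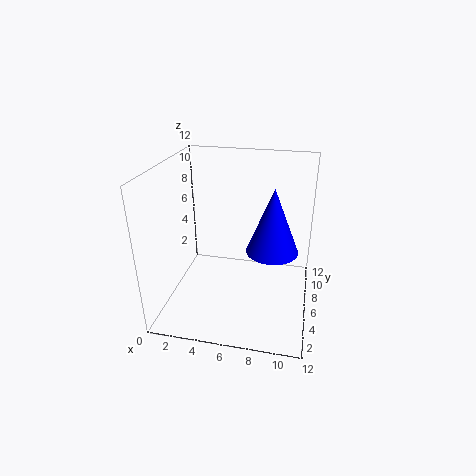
pos_x = 9, pos_y = 4.5, pos_z = 6, radius = 2, color = 'blue'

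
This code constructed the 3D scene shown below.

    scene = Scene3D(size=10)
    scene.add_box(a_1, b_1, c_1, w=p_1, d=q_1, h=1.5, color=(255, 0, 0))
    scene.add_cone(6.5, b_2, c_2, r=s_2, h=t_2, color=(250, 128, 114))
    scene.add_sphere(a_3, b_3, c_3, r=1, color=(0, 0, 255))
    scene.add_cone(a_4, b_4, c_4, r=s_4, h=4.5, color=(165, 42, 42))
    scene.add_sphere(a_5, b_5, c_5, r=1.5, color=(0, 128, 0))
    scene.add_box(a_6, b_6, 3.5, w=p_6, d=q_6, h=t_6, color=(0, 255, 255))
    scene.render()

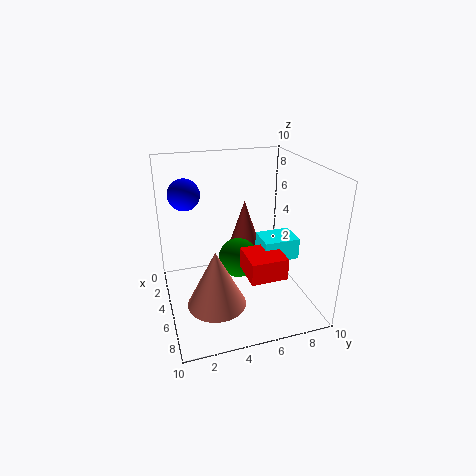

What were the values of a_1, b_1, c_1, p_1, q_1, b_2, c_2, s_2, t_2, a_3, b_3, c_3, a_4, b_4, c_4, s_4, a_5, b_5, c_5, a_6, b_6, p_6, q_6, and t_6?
a_1 = 5.5, b_1 = 5, c_1 = 3, p_1 = 2.5, q_1 = 2.5, b_2 = 3, c_2 = 1, s_2 = 2, t_2 = 4, a_3 = 5, b_3 = 1.5, c_3 = 8.5, a_4 = 2, b_4 = 6.5, c_4 = 2, s_4 = 1.5, a_5 = 3.5, b_5 = 5.5, c_5 = 2.5, a_6 = 4.5, b_6 = 6.5, p_6 = 2, q_6 = 2.5, t_6 = 1.5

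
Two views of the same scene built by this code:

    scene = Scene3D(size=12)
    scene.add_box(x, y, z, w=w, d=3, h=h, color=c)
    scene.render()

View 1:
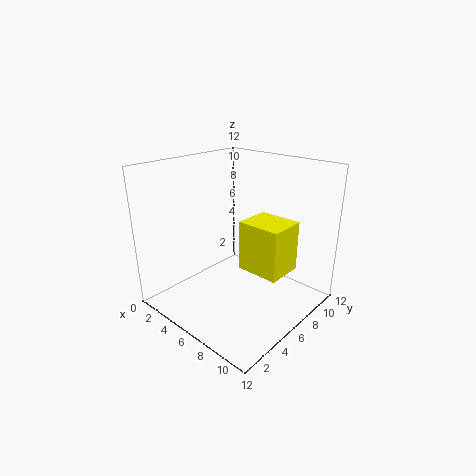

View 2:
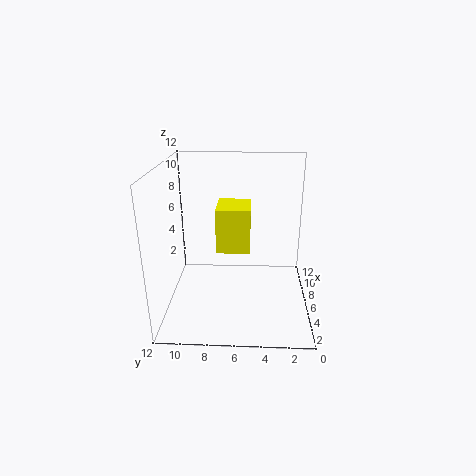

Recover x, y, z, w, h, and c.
x = 7, y = 5, z = 4, w = 3.5, h = 4, c = 'yellow'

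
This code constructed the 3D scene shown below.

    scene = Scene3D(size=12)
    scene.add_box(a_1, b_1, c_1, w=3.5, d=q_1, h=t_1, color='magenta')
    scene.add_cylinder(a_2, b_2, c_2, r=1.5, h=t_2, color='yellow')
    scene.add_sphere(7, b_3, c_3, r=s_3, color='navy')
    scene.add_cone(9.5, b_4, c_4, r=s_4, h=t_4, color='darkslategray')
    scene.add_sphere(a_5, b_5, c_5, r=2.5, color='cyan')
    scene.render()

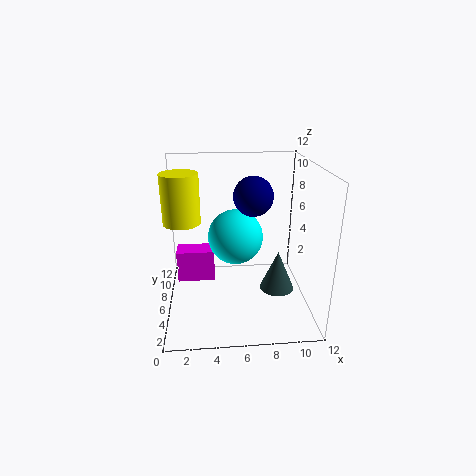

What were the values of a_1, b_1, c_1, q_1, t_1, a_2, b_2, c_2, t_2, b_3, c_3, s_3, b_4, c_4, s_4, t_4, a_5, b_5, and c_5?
a_1 = 0.5; b_1 = 8.5; c_1 = 0.5; q_1 = 2; t_1 = 3; a_2 = 1.5; b_2 = 6; c_2 = 7.5; t_2 = 4; b_3 = 4.5; c_3 = 10; s_3 = 1.5; b_4 = 6; c_4 = 1; s_4 = 1.5; t_4 = 3.5; a_5 = 6; b_5 = 8.5; c_5 = 5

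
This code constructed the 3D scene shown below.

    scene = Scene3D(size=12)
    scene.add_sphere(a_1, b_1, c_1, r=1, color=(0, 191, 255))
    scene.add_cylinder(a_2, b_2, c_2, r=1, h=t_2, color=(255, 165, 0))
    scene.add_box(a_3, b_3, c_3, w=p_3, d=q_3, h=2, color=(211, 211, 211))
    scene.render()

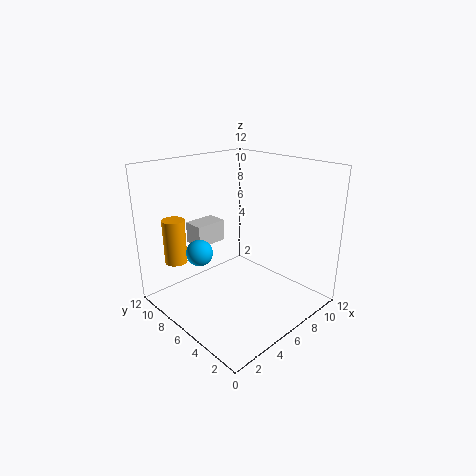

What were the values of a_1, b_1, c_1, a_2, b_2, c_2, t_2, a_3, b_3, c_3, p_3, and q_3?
a_1 = 2; b_1 = 6; c_1 = 6; a_2 = 3; b_2 = 11; c_2 = 3; t_2 = 4; a_3 = 5; b_3 = 10; c_3 = 4; p_3 = 3; q_3 = 2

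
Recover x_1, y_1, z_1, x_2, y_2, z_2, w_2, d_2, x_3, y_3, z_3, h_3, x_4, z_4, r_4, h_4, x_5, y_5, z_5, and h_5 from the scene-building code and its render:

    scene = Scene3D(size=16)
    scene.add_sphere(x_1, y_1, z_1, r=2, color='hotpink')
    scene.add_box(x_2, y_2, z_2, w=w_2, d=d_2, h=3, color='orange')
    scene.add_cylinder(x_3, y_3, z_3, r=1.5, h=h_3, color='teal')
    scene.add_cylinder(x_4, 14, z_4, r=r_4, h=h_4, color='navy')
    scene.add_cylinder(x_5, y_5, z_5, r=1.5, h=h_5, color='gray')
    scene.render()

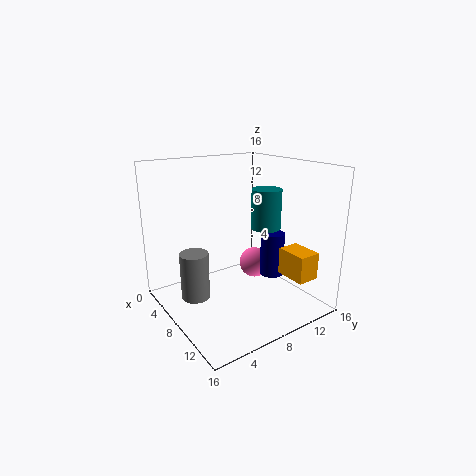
x_1 = 4
y_1 = 13.5
z_1 = 2
x_2 = 11
y_2 = 11.5
z_2 = 4
w_2 = 3.5
d_2 = 2.5
x_3 = 11.5
y_3 = 9
z_3 = 10
h_3 = 4
x_4 = 7
z_4 = 1.5
r_4 = 1.5
h_4 = 5.5
x_5 = 8
y_5 = 2.5
z_5 = 2.5
h_5 = 5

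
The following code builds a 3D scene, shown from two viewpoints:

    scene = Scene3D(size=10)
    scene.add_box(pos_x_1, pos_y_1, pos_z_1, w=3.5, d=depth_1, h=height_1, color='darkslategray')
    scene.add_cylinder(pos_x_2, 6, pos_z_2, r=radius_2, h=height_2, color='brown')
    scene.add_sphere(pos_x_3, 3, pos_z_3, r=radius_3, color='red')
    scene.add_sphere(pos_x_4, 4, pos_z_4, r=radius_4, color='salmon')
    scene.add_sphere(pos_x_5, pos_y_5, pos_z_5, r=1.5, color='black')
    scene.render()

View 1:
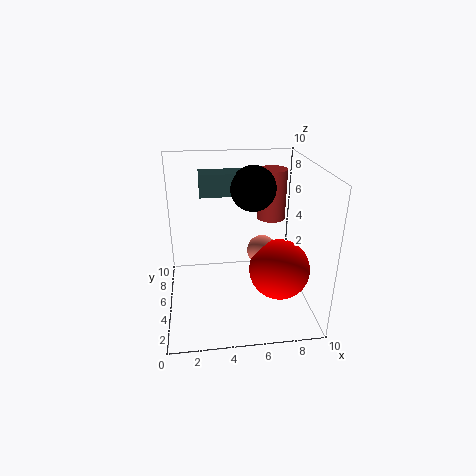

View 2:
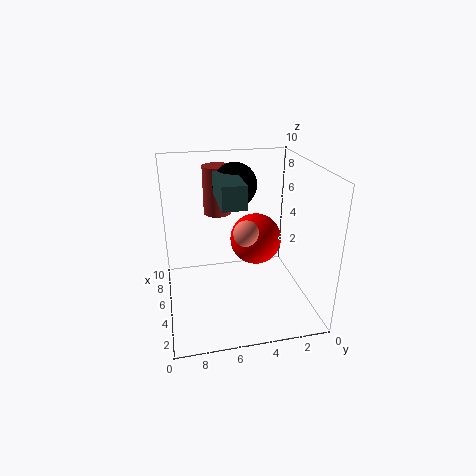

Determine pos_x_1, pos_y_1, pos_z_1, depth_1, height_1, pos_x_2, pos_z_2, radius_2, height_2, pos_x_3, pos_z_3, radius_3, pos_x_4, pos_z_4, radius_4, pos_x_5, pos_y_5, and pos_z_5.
pos_x_1 = 2.5; pos_y_1 = 5; pos_z_1 = 8; depth_1 = 1.5; height_1 = 1.5; pos_x_2 = 7.5; pos_z_2 = 6; radius_2 = 1; height_2 = 3.5; pos_x_3 = 7.5; pos_z_3 = 3.5; radius_3 = 2; pos_x_4 = 6.5; pos_z_4 = 4.5; radius_4 = 1; pos_x_5 = 6; pos_y_5 = 5; pos_z_5 = 8.5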